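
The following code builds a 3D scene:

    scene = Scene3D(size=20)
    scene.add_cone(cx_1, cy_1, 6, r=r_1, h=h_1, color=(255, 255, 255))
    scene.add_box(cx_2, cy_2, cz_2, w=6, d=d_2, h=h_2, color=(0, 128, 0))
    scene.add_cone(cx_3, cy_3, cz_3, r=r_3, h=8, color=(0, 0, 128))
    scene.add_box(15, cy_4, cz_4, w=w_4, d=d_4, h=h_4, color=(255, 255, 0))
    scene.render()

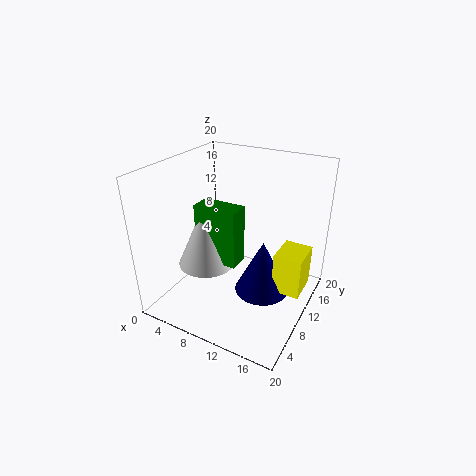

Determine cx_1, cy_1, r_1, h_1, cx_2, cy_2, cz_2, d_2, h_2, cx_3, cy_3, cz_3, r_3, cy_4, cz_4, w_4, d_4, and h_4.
cx_1 = 6
cy_1 = 8
r_1 = 4
h_1 = 9
cx_2 = 5
cy_2 = 7
cz_2 = 7
d_2 = 3
h_2 = 8
cx_3 = 13
cy_3 = 12
cz_3 = 1
r_3 = 4
cy_4 = 11
cz_4 = 2
w_4 = 4
d_4 = 5
h_4 = 6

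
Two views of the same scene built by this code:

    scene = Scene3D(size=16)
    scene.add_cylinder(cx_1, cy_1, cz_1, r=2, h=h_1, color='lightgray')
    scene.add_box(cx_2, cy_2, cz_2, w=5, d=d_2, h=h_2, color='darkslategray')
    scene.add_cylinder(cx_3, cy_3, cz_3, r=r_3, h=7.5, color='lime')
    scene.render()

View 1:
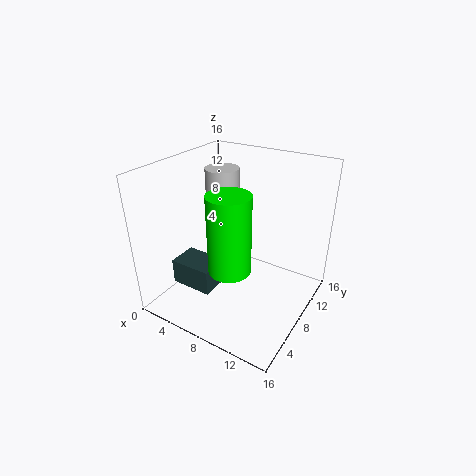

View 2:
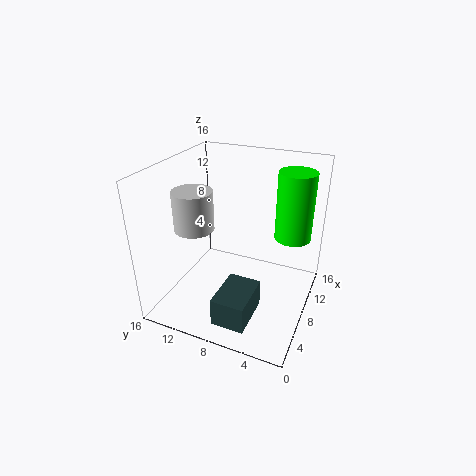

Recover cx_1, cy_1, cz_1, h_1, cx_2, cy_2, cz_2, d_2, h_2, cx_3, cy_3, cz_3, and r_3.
cx_1 = 4; cy_1 = 11; cz_1 = 10.5; h_1 = 4; cx_2 = 1; cy_2 = 4.5; cz_2 = 1.5; d_2 = 3.5; h_2 = 3; cx_3 = 10.5; cy_3 = 2.5; cz_3 = 8; r_3 = 2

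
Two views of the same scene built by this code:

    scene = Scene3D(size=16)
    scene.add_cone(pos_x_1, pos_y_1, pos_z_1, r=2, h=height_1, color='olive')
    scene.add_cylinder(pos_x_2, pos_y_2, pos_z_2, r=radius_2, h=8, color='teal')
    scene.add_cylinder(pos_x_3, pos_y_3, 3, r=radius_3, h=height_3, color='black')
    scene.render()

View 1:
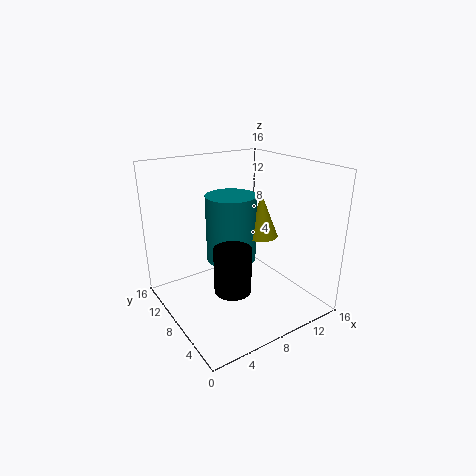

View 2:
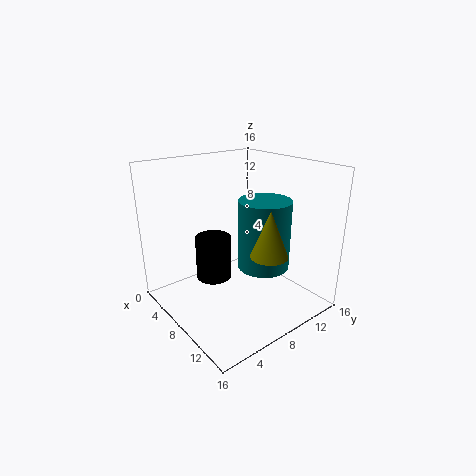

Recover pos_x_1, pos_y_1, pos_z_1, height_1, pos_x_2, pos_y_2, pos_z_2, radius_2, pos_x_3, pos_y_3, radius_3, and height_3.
pos_x_1 = 12; pos_y_1 = 9; pos_z_1 = 7; height_1 = 5; pos_x_2 = 9; pos_y_2 = 11; pos_z_2 = 4; radius_2 = 3; pos_x_3 = 6; pos_y_3 = 6; radius_3 = 2; height_3 = 5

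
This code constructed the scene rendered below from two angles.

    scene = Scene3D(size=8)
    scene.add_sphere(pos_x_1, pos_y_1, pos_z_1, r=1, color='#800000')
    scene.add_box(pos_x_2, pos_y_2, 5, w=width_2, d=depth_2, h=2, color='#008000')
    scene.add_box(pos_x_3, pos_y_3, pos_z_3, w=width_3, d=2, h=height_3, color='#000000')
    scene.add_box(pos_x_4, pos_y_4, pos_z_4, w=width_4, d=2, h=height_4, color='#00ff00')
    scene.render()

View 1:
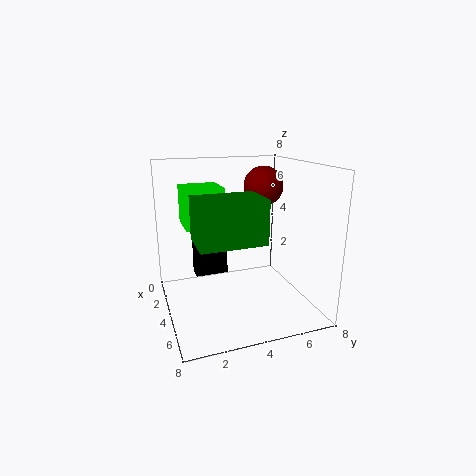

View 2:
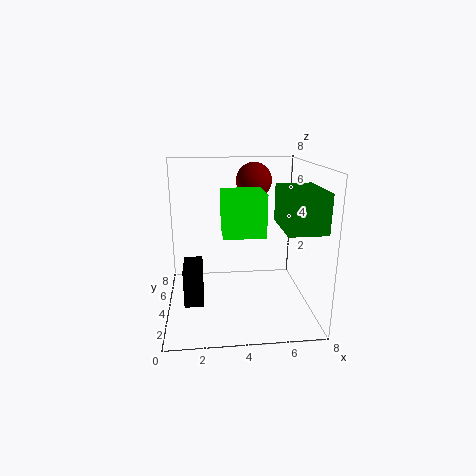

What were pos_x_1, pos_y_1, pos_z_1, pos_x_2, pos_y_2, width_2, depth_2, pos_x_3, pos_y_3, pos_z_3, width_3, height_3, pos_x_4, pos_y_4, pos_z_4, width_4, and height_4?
pos_x_1 = 5
pos_y_1 = 5
pos_z_1 = 7
pos_x_2 = 6
pos_y_2 = 1
width_2 = 2
depth_2 = 3
pos_x_3 = 1
pos_y_3 = 2
pos_z_3 = 1
width_3 = 1
height_3 = 2
pos_x_4 = 3
pos_y_4 = 1
pos_z_4 = 5
width_4 = 2
height_4 = 2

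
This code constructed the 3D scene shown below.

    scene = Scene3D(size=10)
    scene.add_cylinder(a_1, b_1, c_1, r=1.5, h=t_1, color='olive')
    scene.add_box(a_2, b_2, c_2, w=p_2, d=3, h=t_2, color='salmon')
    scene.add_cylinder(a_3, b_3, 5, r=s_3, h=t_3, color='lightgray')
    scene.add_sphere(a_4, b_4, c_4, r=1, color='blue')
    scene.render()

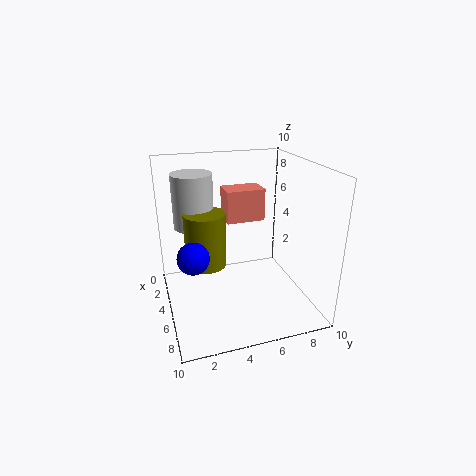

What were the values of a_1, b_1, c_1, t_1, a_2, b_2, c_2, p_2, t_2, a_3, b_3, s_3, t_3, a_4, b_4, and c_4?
a_1 = 3.5
b_1 = 3
c_1 = 2.5
t_1 = 4
a_2 = 0.5
b_2 = 5
c_2 = 5
p_2 = 2
t_2 = 2.5
a_3 = 2
b_3 = 2.5
s_3 = 1.5
t_3 = 4
a_4 = 7
b_4 = 1.5
c_4 = 5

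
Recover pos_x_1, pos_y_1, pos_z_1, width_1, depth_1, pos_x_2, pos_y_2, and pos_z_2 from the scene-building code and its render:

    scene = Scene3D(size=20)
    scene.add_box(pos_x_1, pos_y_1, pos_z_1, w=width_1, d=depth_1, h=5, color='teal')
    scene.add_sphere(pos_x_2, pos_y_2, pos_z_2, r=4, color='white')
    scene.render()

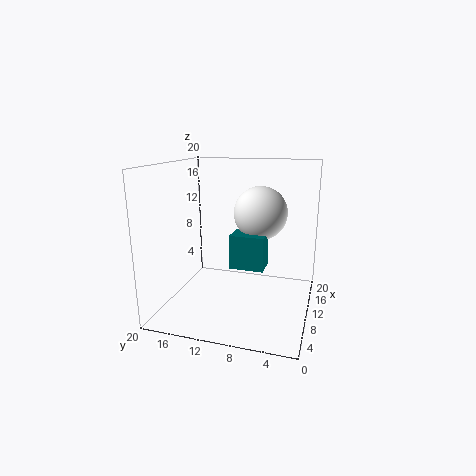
pos_x_1 = 10.5; pos_y_1 = 6.5; pos_z_1 = 5; width_1 = 3.5; depth_1 = 5; pos_x_2 = 15; pos_y_2 = 8; pos_z_2 = 12.5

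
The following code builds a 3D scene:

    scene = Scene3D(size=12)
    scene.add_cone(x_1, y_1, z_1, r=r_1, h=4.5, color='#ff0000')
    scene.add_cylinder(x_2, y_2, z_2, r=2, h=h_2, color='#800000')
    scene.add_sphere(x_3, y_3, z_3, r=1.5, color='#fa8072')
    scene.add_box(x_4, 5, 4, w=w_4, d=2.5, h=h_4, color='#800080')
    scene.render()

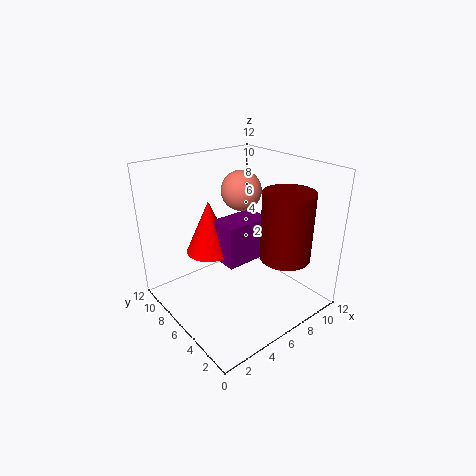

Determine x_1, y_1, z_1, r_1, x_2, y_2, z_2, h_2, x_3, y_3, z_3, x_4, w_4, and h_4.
x_1 = 4.5
y_1 = 8
z_1 = 4.5
r_1 = 2
x_2 = 8
y_2 = 2.5
z_2 = 5
h_2 = 5.5
x_3 = 5.5
y_3 = 5
z_3 = 10.5
x_4 = 4.5
w_4 = 4
h_4 = 3.5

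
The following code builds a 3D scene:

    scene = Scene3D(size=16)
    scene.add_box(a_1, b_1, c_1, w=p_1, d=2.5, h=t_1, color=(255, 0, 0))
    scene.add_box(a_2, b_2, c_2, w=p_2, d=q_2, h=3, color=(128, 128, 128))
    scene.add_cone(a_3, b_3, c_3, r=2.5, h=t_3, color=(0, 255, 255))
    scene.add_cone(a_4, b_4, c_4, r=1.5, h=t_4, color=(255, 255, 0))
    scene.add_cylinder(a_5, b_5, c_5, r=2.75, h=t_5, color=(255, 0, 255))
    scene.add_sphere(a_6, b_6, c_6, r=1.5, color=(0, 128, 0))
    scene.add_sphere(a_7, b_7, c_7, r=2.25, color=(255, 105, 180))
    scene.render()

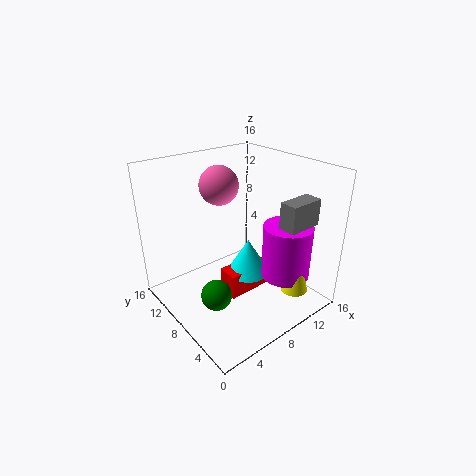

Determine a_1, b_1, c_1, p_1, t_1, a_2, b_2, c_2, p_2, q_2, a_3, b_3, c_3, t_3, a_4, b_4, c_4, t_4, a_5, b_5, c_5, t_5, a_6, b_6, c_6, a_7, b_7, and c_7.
a_1 = 6.75
b_1 = 7.25
c_1 = 0.5
p_1 = 5.5
t_1 = 3
a_2 = 11
b_2 = 2.75
c_2 = 9.5
p_2 = 4
q_2 = 2
a_3 = 9.75
b_3 = 8.25
c_3 = 2.75
t_3 = 4.25
a_4 = 12
b_4 = 2.75
c_4 = 2.25
t_4 = 6.75
a_5 = 12.25
b_5 = 4.5
c_5 = 3.25
t_5 = 6.25
a_6 = 2.5
b_6 = 4.5
c_6 = 5
a_7 = 8.25
b_7 = 11.75
c_7 = 13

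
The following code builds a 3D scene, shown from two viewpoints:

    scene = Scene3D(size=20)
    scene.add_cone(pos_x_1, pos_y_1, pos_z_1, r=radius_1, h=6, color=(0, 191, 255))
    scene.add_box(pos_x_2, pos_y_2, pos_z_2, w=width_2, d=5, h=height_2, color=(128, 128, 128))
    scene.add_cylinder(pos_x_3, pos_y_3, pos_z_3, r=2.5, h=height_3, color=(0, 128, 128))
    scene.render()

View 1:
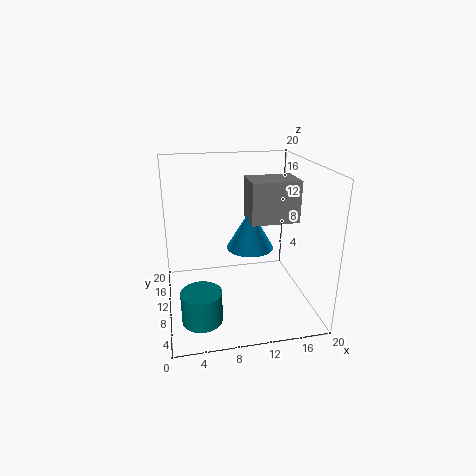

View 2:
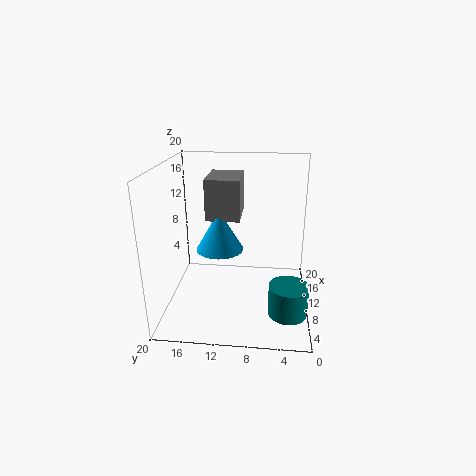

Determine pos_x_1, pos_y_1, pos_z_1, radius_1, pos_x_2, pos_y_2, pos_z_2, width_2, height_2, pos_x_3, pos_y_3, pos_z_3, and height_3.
pos_x_1 = 12.5; pos_y_1 = 13; pos_z_1 = 7; radius_1 = 3.5; pos_x_2 = 12; pos_y_2 = 10; pos_z_2 = 11.5; width_2 = 7; height_2 = 6; pos_x_3 = 4; pos_y_3 = 3; pos_z_3 = 2.5; height_3 = 4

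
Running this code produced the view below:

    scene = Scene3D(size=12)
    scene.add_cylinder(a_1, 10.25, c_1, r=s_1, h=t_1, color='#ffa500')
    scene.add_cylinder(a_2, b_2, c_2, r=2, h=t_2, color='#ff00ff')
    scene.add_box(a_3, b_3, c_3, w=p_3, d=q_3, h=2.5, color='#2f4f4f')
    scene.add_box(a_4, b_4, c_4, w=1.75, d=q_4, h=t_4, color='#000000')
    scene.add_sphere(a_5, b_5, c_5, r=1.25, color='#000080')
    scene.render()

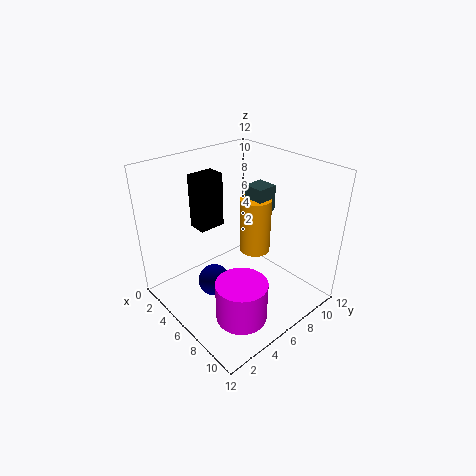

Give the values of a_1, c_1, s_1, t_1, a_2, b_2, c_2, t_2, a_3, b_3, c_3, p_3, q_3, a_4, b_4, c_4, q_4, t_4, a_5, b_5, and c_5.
a_1 = 3.75
c_1 = 2
s_1 = 1.5
t_1 = 5.5
a_2 = 9.25
b_2 = 3.5
c_2 = 1.25
t_2 = 3.25
a_3 = 2.75
b_3 = 9.75
c_3 = 6.25
p_3 = 2
q_3 = 2
a_4 = 0.5
b_4 = 5
c_4 = 5.25
q_4 = 2.5
t_4 = 5
a_5 = 6.5
b_5 = 3
c_5 = 3.5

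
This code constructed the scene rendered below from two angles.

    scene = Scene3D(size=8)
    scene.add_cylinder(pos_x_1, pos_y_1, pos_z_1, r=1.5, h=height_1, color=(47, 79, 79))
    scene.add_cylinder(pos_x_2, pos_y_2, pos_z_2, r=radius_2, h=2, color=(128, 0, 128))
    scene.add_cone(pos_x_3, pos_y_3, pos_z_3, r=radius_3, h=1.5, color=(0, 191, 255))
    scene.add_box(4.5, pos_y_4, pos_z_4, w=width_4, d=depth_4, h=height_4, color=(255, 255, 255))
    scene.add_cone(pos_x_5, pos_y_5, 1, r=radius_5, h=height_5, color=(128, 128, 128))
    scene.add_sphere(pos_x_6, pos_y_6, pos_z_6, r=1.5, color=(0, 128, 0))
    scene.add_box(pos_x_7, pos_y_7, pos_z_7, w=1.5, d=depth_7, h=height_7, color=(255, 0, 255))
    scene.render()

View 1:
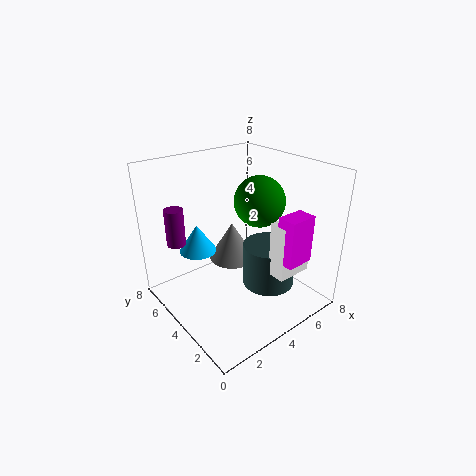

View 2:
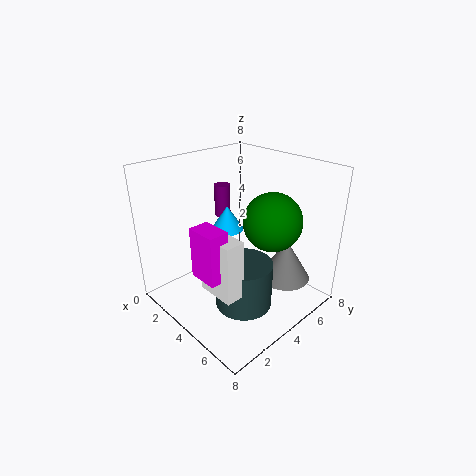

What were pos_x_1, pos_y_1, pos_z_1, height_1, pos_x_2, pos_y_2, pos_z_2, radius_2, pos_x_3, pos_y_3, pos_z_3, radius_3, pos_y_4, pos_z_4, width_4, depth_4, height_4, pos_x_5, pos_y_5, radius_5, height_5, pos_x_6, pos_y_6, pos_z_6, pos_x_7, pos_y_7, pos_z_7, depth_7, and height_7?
pos_x_1 = 5.5
pos_y_1 = 3
pos_z_1 = 1
height_1 = 2.5
pos_x_2 = 1
pos_y_2 = 5.5
pos_z_2 = 4
radius_2 = 0.5
pos_x_3 = 2
pos_y_3 = 5
pos_z_3 = 3.5
radius_3 = 1
pos_y_4 = 1
pos_z_4 = 2.5
width_4 = 2
depth_4 = 1
height_4 = 3
pos_x_5 = 5.5
pos_y_5 = 6.5
radius_5 = 1.5
height_5 = 2.5
pos_x_6 = 6
pos_y_6 = 4.5
pos_z_6 = 5.5
pos_x_7 = 4.5
pos_y_7 = 0.5
pos_z_7 = 3.5
depth_7 = 1
height_7 = 2.5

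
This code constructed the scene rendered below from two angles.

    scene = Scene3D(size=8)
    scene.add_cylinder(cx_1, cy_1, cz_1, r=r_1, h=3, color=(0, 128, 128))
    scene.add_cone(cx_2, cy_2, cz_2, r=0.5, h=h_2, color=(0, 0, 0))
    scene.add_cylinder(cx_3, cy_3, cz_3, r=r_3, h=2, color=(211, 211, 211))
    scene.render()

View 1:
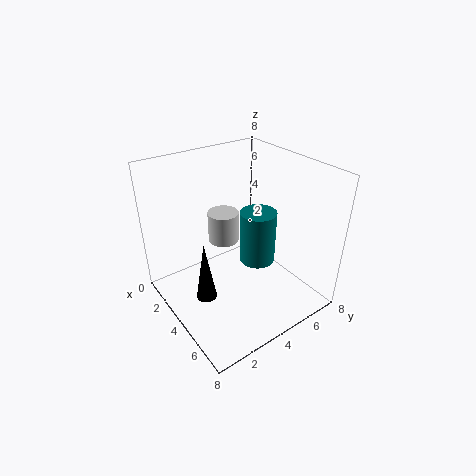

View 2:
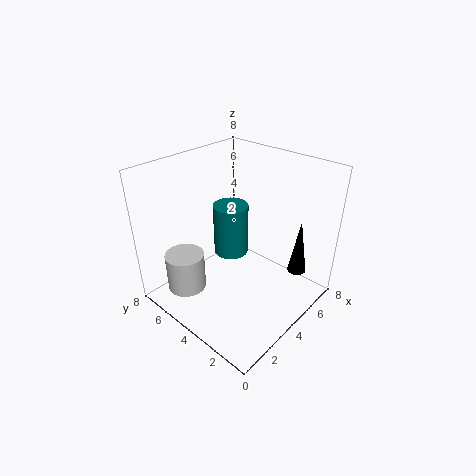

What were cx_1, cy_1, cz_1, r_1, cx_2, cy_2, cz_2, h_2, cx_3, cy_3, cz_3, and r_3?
cx_1 = 4.5, cy_1 = 5, cz_1 = 2.5, r_1 = 1, cx_2 = 5.5, cy_2 = 1, cz_2 = 2.5, h_2 = 3, cx_3 = 1, cy_3 = 5, cz_3 = 2, r_3 = 1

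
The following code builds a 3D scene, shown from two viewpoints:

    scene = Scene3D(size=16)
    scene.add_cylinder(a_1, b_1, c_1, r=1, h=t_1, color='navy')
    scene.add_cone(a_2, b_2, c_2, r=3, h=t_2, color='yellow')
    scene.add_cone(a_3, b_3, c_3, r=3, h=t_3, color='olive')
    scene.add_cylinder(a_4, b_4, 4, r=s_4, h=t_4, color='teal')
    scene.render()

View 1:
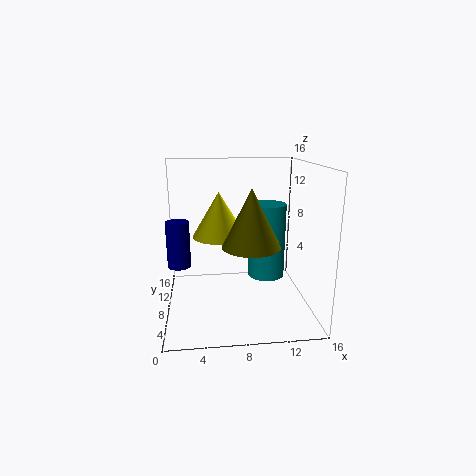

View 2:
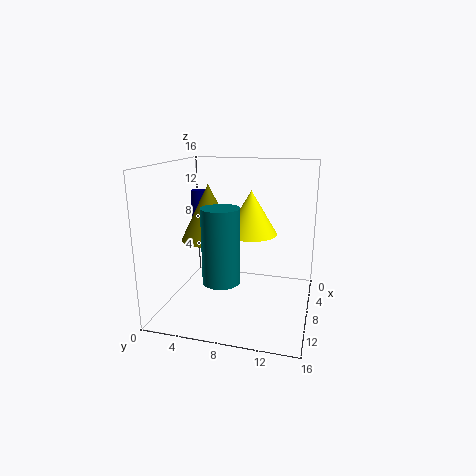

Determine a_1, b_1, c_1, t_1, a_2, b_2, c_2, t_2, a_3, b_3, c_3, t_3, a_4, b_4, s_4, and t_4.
a_1 = 2
b_1 = 1
c_1 = 8
t_1 = 4
a_2 = 6
b_2 = 9
c_2 = 8
t_2 = 5
a_3 = 9
b_3 = 5
c_3 = 8
t_3 = 6
a_4 = 11
b_4 = 7
s_4 = 2
t_4 = 8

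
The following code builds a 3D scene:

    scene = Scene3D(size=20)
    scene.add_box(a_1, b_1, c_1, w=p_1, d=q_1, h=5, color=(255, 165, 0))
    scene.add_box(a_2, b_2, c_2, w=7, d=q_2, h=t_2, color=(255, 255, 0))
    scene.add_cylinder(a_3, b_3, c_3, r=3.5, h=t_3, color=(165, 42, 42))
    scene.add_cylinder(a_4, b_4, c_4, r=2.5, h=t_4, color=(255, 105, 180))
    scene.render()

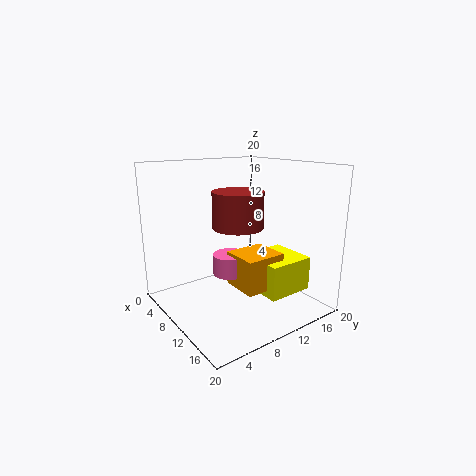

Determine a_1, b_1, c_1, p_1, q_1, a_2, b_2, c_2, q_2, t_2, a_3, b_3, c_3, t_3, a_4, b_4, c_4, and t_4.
a_1 = 8; b_1 = 9.5; c_1 = 2.5; p_1 = 5.5; q_1 = 6; a_2 = 8; b_2 = 12.5; c_2 = 1.5; q_2 = 7; t_2 = 5; a_3 = 10; b_3 = 10; c_3 = 11.5; t_3 = 5; a_4 = 8; b_4 = 10; c_4 = 4; t_4 = 3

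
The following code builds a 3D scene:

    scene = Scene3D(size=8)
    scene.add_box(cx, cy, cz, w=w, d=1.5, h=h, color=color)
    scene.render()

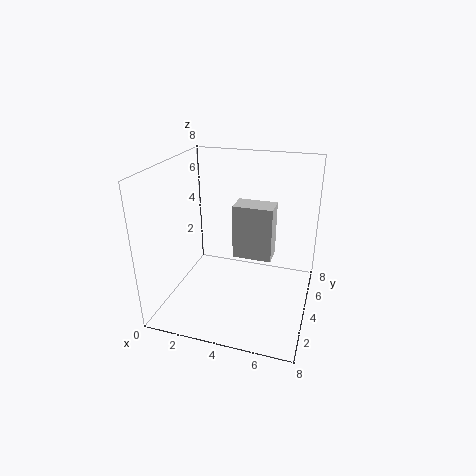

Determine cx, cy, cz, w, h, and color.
cx = 3
cy = 6
cz = 1.5
w = 2.5
h = 3.5
color = 'lightgray'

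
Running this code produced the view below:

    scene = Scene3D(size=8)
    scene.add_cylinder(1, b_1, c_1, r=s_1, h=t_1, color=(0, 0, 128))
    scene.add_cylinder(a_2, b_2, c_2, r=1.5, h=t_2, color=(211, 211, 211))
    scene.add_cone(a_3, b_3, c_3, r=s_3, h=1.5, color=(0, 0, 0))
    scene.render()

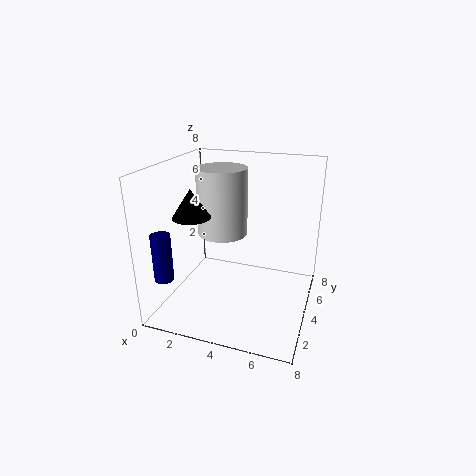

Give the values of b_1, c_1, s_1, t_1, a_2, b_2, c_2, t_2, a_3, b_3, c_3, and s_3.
b_1 = 1; c_1 = 2.5; s_1 = 0.5; t_1 = 2.5; a_2 = 2.5; b_2 = 5.5; c_2 = 3.5; t_2 = 4; a_3 = 2; b_3 = 2.5; c_3 = 5.5; s_3 = 1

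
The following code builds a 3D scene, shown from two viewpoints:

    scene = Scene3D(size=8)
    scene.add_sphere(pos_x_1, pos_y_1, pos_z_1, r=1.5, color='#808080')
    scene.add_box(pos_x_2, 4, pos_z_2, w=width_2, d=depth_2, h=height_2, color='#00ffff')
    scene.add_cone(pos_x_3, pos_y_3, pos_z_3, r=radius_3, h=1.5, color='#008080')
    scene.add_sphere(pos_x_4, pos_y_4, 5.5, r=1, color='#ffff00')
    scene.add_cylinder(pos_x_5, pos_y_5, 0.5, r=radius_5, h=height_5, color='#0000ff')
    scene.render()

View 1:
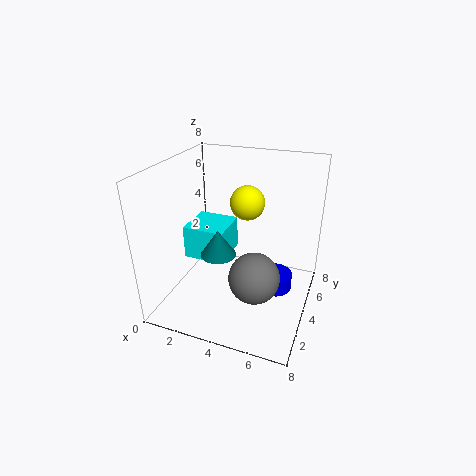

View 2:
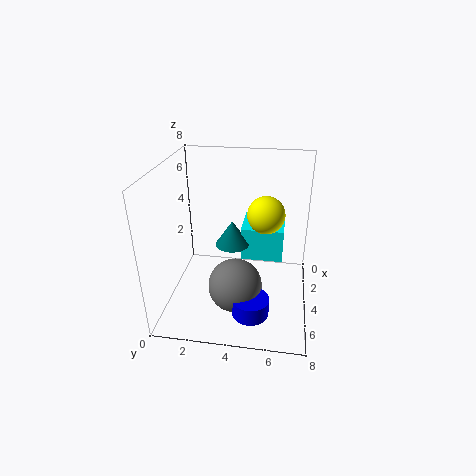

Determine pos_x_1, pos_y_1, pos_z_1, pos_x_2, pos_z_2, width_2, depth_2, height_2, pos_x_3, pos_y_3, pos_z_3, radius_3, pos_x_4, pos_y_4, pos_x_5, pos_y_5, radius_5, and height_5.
pos_x_1 = 5; pos_y_1 = 4; pos_z_1 = 1.5; pos_x_2 = 0.5; pos_z_2 = 2; width_2 = 2.5; depth_2 = 2.5; height_2 = 2; pos_x_3 = 3; pos_y_3 = 3.5; pos_z_3 = 3; radius_3 = 1; pos_x_4 = 4; pos_y_4 = 5.5; pos_x_5 = 6; pos_y_5 = 5; radius_5 = 1; height_5 = 1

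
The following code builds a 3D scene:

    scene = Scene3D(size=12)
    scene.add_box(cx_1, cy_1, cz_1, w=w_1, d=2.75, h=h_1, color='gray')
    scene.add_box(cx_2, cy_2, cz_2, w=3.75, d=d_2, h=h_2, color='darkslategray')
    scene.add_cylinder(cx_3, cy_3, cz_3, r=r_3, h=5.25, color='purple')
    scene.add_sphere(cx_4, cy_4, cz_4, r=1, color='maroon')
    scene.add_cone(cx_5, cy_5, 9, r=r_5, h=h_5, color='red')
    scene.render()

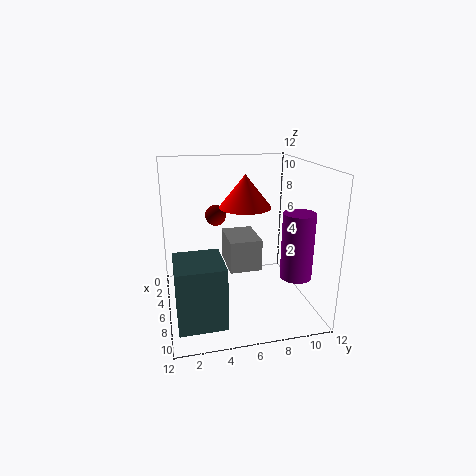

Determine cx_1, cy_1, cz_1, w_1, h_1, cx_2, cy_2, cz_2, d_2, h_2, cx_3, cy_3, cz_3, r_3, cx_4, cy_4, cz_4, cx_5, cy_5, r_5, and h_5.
cx_1 = 2.75, cy_1 = 5.25, cz_1 = 3, w_1 = 3.75, h_1 = 2.75, cx_2 = 7.75, cy_2 = 0.5, cz_2 = 1.25, d_2 = 3.5, h_2 = 4.75, cx_3 = 9, cy_3 = 10, cz_3 = 3.5, r_3 = 1.25, cx_4 = 1, cy_4 = 5, cz_4 = 6.5, cx_5 = 7.25, cy_5 = 6.25, r_5 = 2, h_5 = 2.5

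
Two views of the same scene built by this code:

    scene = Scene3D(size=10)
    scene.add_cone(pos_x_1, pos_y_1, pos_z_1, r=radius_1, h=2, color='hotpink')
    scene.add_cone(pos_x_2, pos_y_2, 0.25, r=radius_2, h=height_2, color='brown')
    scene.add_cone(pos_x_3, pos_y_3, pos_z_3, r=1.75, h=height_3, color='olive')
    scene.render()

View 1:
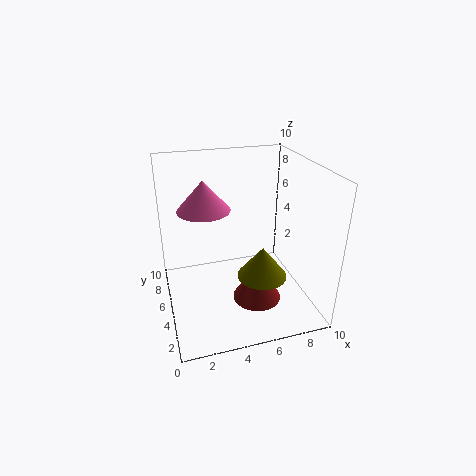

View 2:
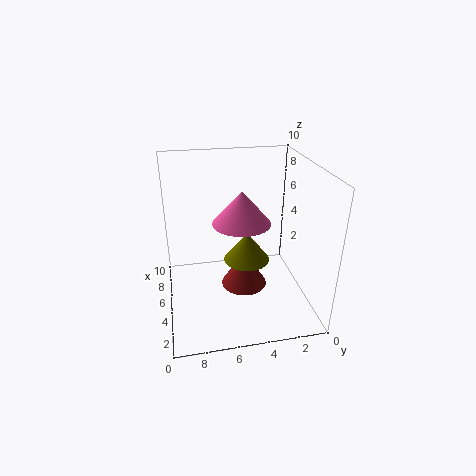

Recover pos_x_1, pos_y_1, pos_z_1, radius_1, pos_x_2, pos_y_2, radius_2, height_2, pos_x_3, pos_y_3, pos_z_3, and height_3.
pos_x_1 = 2.75
pos_y_1 = 5.25
pos_z_1 = 7.25
radius_1 = 1.75
pos_x_2 = 6.25
pos_y_2 = 4.25
radius_2 = 1.75
height_2 = 2.75
pos_x_3 = 6.5
pos_y_3 = 4
pos_z_3 = 2.25
height_3 = 2.25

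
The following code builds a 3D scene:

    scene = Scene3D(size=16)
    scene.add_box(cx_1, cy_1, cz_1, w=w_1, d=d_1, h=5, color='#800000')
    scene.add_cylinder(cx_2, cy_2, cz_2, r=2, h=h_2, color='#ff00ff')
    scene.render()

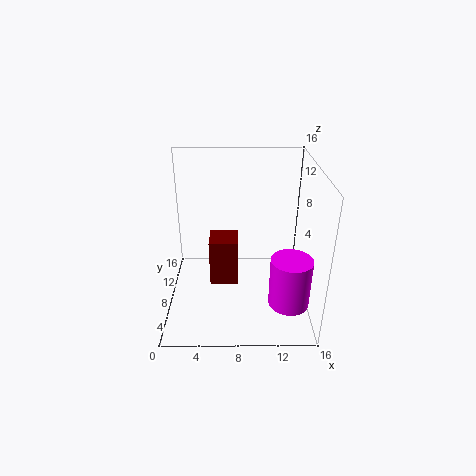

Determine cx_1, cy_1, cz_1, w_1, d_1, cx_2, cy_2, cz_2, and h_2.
cx_1 = 5; cy_1 = 5; cz_1 = 4; w_1 = 3; d_1 = 3; cx_2 = 13; cy_2 = 2; cz_2 = 4; h_2 = 5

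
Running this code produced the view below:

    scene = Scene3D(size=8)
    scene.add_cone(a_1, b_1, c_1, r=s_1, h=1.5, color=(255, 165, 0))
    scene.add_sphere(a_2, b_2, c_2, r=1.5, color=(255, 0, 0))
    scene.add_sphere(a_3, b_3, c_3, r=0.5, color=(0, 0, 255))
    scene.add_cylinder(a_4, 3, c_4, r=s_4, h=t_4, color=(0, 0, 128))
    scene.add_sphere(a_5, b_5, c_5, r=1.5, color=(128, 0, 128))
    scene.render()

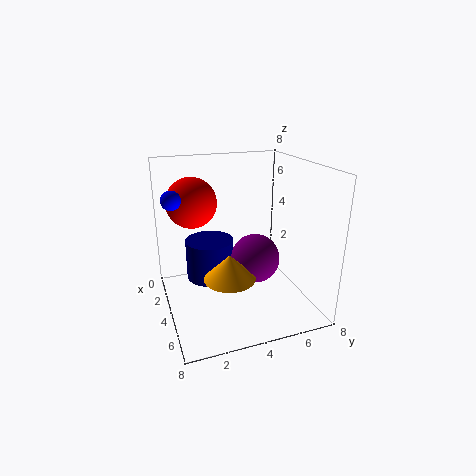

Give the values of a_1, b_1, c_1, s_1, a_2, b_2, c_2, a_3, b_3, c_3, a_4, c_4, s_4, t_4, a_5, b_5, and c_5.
a_1 = 4; b_1 = 3.5; c_1 = 1.5; s_1 = 1.5; a_2 = 1.5; b_2 = 2; c_2 = 5.5; a_3 = 4; b_3 = 0.5; c_3 = 6.5; a_4 = 1.5; c_4 = 0.5; s_4 = 1.5; t_4 = 2.5; a_5 = 3; b_5 = 5.5; c_5 = 2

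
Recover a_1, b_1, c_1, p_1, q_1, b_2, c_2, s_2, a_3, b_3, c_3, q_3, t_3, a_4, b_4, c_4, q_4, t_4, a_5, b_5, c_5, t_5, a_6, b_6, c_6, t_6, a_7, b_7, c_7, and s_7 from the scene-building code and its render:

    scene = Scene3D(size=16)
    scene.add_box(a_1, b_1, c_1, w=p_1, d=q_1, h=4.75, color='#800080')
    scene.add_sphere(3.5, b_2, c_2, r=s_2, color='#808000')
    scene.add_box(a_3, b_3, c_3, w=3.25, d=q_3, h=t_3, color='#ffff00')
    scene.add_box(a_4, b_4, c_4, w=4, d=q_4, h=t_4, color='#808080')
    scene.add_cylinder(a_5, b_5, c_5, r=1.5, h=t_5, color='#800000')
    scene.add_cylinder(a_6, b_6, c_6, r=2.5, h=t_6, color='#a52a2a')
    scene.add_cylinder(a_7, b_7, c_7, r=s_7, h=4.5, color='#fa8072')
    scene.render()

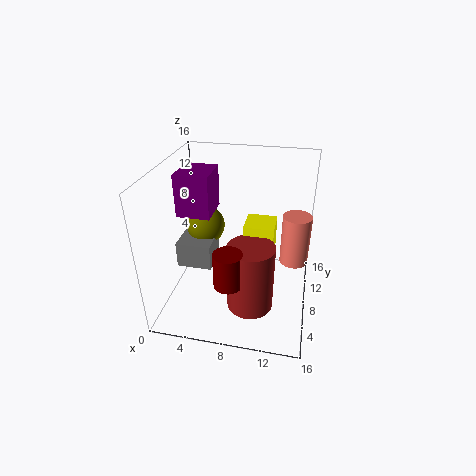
a_1 = 1.25, b_1 = 7.25, c_1 = 10.25, p_1 = 3.75, q_1 = 4.25, b_2 = 10.5, c_2 = 7.75, s_2 = 2.25, a_3 = 8.75, b_3 = 7, c_3 = 4.5, q_3 = 3.25, t_3 = 5.5, a_4 = 1, b_4 = 6.75, c_4 = 4, q_4 = 3.75, t_4 = 3, a_5 = 8, b_5 = 3.25, c_5 = 5.25, t_5 = 3.75, a_6 = 10, b_6 = 5, c_6 = 1.5, t_6 = 7.5, a_7 = 14.25, b_7 = 3, c_7 = 9.5, s_7 = 1.25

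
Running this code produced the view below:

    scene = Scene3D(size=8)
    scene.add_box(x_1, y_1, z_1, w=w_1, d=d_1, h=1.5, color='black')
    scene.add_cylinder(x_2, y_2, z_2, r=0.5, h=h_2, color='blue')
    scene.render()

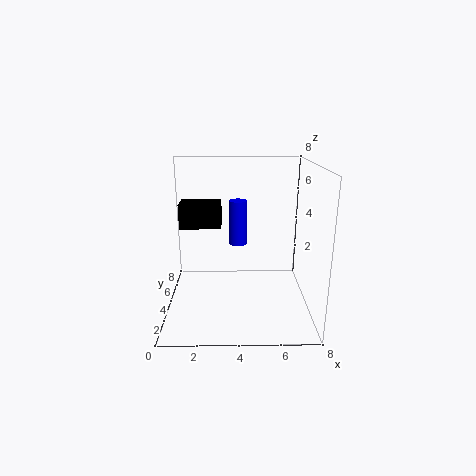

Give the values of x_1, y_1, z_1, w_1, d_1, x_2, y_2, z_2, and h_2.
x_1 = 0.5, y_1 = 5.5, z_1 = 4, w_1 = 2.5, d_1 = 1.5, x_2 = 4, y_2 = 4.5, z_2 = 3.5, h_2 = 2.5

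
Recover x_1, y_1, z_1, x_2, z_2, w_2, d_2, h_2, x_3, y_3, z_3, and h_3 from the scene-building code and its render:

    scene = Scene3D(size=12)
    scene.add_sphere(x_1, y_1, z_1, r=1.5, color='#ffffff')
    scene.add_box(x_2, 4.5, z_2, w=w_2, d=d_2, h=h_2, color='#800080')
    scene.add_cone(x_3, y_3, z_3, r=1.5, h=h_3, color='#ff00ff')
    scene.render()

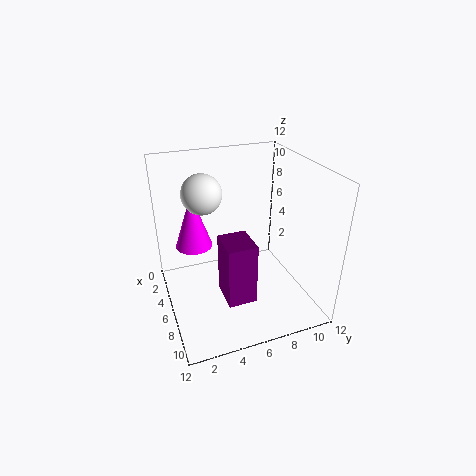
x_1 = 6.5, y_1 = 3, z_1 = 10.5, x_2 = 5, z_2 = 0.5, w_2 = 3, d_2 = 2.5, h_2 = 5.5, x_3 = 5, y_3 = 2.5, z_3 = 5.5, h_3 = 4.5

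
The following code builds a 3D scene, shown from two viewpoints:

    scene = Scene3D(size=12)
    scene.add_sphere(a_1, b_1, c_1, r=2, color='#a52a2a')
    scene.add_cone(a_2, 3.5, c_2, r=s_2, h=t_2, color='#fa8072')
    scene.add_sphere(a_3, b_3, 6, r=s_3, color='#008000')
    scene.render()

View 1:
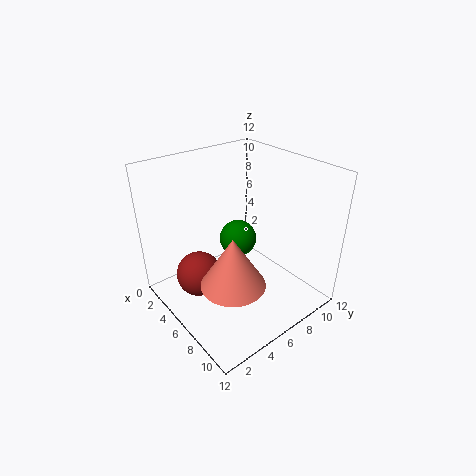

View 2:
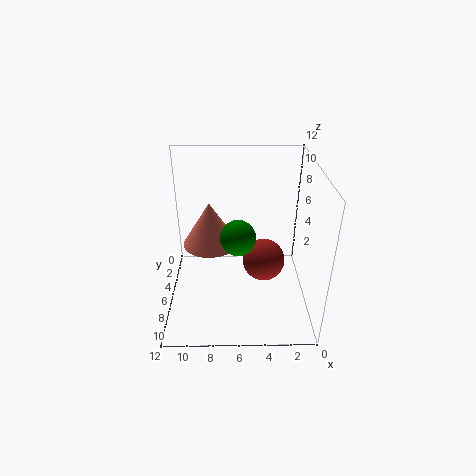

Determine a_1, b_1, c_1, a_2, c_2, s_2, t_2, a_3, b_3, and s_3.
a_1 = 3.5; b_1 = 3.5; c_1 = 2; a_2 = 8.5; c_2 = 4; s_2 = 2.5; t_2 = 4; a_3 = 6; b_3 = 6; s_3 = 1.5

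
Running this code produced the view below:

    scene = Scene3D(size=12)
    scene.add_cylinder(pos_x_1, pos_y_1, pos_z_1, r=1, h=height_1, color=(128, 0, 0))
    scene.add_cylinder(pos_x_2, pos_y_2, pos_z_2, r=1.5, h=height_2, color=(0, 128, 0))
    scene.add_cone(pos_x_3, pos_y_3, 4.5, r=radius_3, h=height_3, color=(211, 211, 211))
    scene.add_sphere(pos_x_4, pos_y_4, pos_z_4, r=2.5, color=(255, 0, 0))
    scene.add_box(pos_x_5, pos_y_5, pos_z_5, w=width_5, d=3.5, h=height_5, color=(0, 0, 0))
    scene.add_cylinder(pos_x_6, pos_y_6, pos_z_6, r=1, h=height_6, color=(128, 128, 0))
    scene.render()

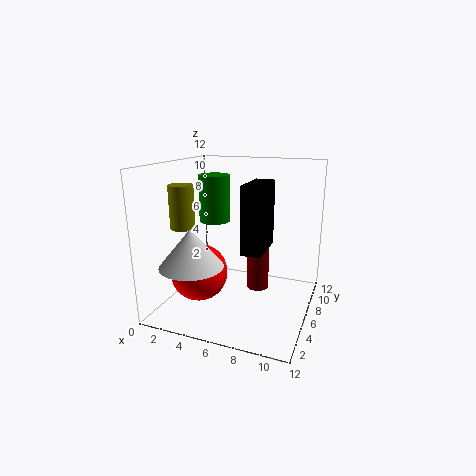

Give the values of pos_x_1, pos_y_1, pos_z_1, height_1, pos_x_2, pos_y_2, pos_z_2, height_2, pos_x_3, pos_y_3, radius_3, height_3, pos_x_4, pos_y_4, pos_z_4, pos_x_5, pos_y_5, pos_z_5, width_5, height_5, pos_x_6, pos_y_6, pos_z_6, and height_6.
pos_x_1 = 7, pos_y_1 = 8.5, pos_z_1 = 0.5, height_1 = 4, pos_x_2 = 2, pos_y_2 = 10, pos_z_2 = 6, height_2 = 4.5, pos_x_3 = 3.5, pos_y_3 = 2.5, radius_3 = 2.5, height_3 = 3, pos_x_4 = 2.5, pos_y_4 = 5.5, pos_z_4 = 2.5, pos_x_5 = 7.5, pos_y_5 = 2.5, pos_z_5 = 6, width_5 = 1.5, height_5 = 5, pos_x_6 = 2, pos_y_6 = 4, pos_z_6 = 7, height_6 = 3.5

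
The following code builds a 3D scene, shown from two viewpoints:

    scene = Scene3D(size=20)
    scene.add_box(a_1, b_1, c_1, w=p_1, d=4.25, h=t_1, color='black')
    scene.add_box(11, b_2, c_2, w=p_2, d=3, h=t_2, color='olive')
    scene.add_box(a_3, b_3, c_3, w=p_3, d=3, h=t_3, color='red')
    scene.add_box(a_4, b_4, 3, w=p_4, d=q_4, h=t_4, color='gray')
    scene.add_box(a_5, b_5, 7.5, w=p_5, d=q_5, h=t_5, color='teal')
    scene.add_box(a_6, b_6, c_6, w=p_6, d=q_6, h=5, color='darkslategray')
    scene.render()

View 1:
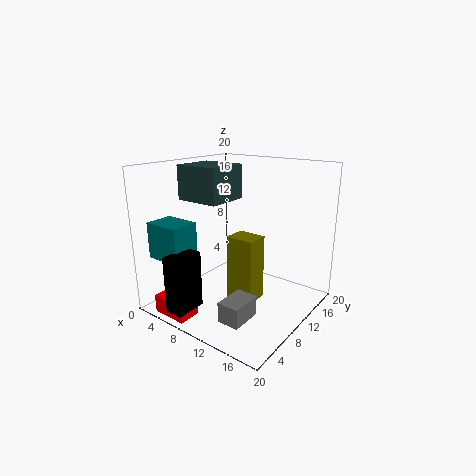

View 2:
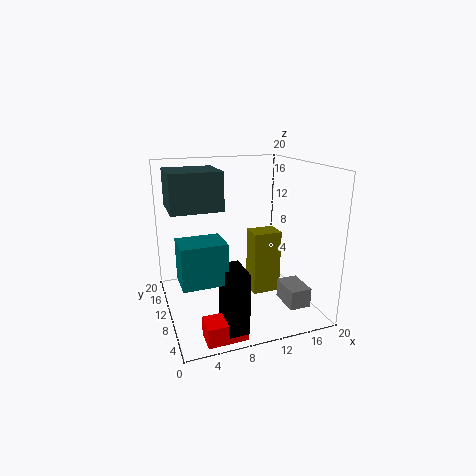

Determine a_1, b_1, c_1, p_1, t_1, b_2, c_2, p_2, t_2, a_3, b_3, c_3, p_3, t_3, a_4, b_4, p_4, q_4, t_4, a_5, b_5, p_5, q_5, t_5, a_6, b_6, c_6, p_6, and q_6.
a_1 = 5.5; b_1 = 0.25; c_1 = 1.5; p_1 = 2.5; t_1 = 7.75; b_2 = 6.25; c_2 = 3; p_2 = 3.75; t_2 = 8.5; a_3 = 3; b_3 = 0.5; c_3 = 0.5; p_3 = 5; t_3 = 2.5; a_4 = 13.75; b_4 = 1; p_4 = 2.75; q_4 = 4; t_4 = 2.5; a_5 = 0.75; b_5 = 2; p_5 = 5.25; q_5 = 4; t_5 = 5; a_6 = 0.75; b_6 = 8; c_6 = 14.5; p_6 = 6.75; q_6 = 6.25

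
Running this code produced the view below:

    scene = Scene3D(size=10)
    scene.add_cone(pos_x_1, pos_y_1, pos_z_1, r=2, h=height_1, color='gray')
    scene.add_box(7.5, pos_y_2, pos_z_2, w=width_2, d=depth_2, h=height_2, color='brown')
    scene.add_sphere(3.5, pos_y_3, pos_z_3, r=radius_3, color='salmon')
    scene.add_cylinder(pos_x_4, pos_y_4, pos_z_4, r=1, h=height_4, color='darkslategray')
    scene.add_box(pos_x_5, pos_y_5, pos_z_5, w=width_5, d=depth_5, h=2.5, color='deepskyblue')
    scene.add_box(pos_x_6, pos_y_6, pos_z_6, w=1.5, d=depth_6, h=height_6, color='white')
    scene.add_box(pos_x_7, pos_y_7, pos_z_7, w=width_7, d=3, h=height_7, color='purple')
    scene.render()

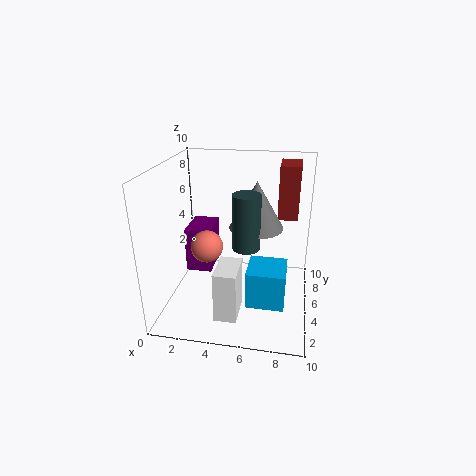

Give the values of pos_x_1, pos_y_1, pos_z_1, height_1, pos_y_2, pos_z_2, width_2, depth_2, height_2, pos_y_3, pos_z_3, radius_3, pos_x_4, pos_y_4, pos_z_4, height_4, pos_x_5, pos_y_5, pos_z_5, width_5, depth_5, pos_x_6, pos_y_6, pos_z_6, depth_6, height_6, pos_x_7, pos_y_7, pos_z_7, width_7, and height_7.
pos_x_1 = 6, pos_y_1 = 7, pos_z_1 = 5, height_1 = 3.5, pos_y_2 = 7.5, pos_z_2 = 5.5, width_2 = 1.5, depth_2 = 2.5, height_2 = 4, pos_y_3 = 2.5, pos_z_3 = 5.5, radius_3 = 1, pos_x_4 = 5.5, pos_y_4 = 5.5, pos_z_4 = 4, height_4 = 4, pos_x_5 = 6, pos_y_5 = 2, pos_z_5 = 1.5, width_5 = 2.5, depth_5 = 2.5, pos_x_6 = 4, pos_y_6 = 1.5, pos_z_6 = 0.5, depth_6 = 2.5, height_6 = 3.5, pos_x_7 = 0.5, pos_y_7 = 6.5, pos_z_7 = 1, width_7 = 2, height_7 = 3.5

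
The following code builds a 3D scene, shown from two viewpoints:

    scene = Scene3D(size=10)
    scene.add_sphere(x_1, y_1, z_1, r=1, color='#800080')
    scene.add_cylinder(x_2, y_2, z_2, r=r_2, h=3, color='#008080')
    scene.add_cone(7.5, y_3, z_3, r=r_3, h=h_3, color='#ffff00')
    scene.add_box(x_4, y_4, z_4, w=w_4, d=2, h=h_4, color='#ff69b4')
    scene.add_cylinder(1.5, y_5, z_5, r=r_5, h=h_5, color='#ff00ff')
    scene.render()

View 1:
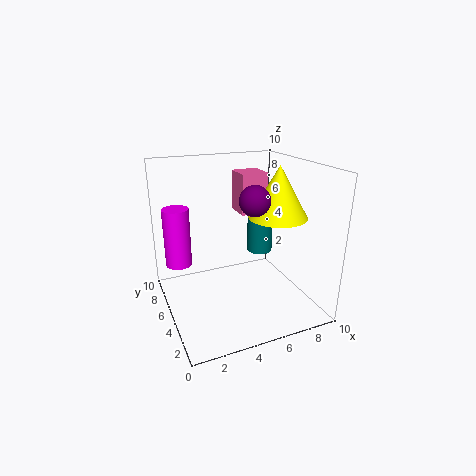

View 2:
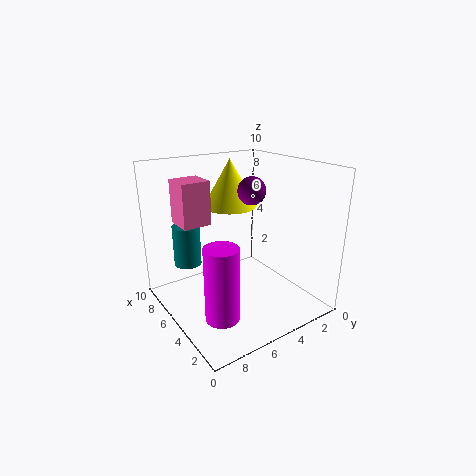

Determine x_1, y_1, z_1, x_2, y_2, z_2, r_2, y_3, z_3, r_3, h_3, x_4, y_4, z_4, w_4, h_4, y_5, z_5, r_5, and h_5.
x_1 = 5.5
y_1 = 3.5
z_1 = 8
x_2 = 8
y_2 = 7.5
z_2 = 2.5
r_2 = 1
y_3 = 4
z_3 = 6.5
r_3 = 2
h_3 = 3.5
x_4 = 6
y_4 = 6.5
z_4 = 6
w_4 = 2
h_4 = 3
y_5 = 8.5
z_5 = 2
r_5 = 1
h_5 = 4.5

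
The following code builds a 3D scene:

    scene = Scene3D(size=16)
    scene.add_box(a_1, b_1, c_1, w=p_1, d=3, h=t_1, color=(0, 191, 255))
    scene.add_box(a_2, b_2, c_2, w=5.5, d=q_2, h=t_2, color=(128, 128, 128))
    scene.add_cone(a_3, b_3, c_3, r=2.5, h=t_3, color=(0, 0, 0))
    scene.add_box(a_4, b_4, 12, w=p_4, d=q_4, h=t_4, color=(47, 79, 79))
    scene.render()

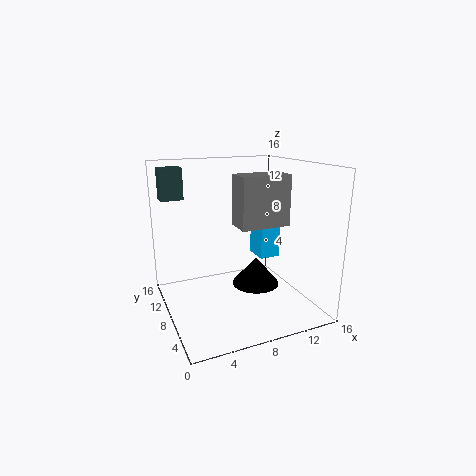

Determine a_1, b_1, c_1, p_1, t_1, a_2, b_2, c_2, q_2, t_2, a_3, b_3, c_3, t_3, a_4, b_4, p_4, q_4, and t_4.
a_1 = 11.5; b_1 = 9; c_1 = 4.5; p_1 = 2.5; t_1 = 6; a_2 = 7.5; b_2 = 5.5; c_2 = 9.5; q_2 = 3; t_2 = 5.5; a_3 = 9; b_3 = 5.5; c_3 = 3.5; t_3 = 3; a_4 = 0.5; b_4 = 11.5; p_4 = 2.5; q_4 = 2; t_4 = 3.5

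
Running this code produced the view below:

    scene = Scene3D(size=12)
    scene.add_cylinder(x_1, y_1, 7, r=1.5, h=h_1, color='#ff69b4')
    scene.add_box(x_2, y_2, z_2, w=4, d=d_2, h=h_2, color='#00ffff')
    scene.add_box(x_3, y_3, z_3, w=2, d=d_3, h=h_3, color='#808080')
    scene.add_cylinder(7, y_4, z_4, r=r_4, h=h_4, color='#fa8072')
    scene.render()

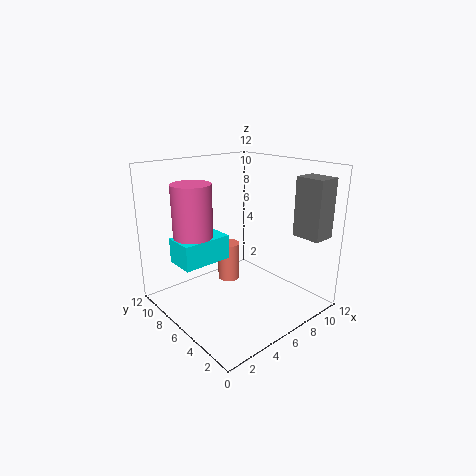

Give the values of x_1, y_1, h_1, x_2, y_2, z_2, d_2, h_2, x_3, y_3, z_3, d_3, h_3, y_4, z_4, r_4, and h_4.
x_1 = 2
y_1 = 6.5
h_1 = 4
x_2 = 1
y_2 = 6
z_2 = 4.5
d_2 = 2.5
h_2 = 2
x_3 = 10
y_3 = 1
z_3 = 6
d_3 = 2.5
h_3 = 5
y_4 = 8.5
z_4 = 1
r_4 = 1
h_4 = 3.5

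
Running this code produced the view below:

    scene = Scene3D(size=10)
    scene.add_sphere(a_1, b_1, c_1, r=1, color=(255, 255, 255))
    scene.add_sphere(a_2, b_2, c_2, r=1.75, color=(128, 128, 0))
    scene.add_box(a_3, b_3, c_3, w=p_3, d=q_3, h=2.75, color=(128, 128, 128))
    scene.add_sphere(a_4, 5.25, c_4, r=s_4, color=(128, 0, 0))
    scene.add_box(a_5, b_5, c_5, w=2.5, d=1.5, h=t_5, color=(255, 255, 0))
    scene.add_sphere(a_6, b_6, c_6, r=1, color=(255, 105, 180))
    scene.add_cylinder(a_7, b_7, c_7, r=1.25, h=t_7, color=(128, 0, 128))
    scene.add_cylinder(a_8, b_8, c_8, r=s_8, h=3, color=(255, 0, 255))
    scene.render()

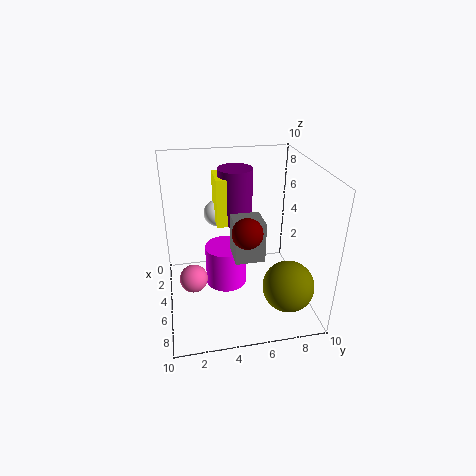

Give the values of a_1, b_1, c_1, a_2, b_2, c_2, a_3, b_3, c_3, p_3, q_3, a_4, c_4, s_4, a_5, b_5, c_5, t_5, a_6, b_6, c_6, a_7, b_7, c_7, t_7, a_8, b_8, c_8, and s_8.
a_1 = 1.75; b_1 = 4; c_1 = 5.5; a_2 = 7.5; b_2 = 8; c_2 = 2.25; a_3 = 4.75; b_3 = 4.5; c_3 = 4; p_3 = 2; q_3 = 2; a_4 = 6.75; c_4 = 6.25; s_4 = 1; a_5 = 1.25; b_5 = 3.75; c_5 = 5.25; t_5 = 3.5; a_6 = 5; b_6 = 1.75; c_6 = 2; a_7 = 2.75; b_7 = 5.25; c_7 = 5.25; t_7 = 4; a_8 = 4.25; b_8 = 4.25; c_8 = 1; s_8 = 1.5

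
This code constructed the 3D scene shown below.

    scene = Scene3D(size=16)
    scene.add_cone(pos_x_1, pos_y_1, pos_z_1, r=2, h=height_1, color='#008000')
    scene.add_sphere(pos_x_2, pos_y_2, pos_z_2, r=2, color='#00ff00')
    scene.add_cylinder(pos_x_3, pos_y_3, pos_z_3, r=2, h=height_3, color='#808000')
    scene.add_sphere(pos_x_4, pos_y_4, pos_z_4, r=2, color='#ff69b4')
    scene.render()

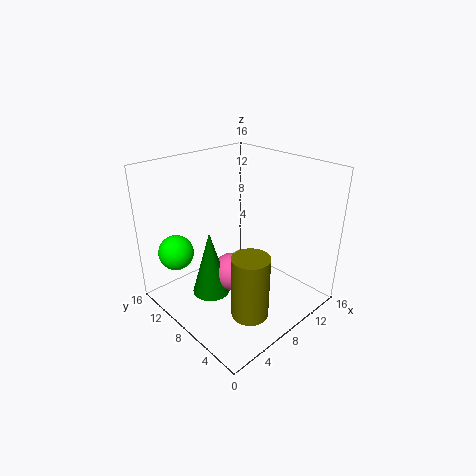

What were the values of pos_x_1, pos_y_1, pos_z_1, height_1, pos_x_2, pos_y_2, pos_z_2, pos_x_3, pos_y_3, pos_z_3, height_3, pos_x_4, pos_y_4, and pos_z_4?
pos_x_1 = 4
pos_y_1 = 8
pos_z_1 = 3
height_1 = 7
pos_x_2 = 3
pos_y_2 = 13
pos_z_2 = 6
pos_x_3 = 6
pos_y_3 = 4
pos_z_3 = 1
height_3 = 7
pos_x_4 = 6
pos_y_4 = 7
pos_z_4 = 5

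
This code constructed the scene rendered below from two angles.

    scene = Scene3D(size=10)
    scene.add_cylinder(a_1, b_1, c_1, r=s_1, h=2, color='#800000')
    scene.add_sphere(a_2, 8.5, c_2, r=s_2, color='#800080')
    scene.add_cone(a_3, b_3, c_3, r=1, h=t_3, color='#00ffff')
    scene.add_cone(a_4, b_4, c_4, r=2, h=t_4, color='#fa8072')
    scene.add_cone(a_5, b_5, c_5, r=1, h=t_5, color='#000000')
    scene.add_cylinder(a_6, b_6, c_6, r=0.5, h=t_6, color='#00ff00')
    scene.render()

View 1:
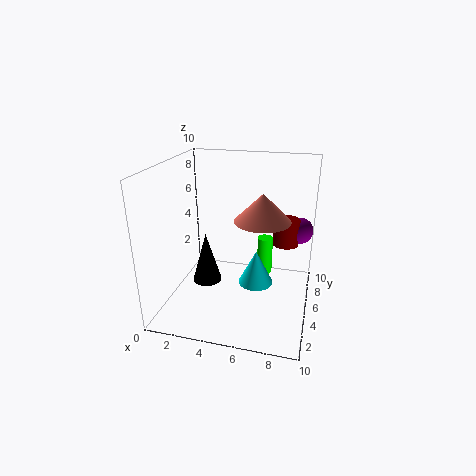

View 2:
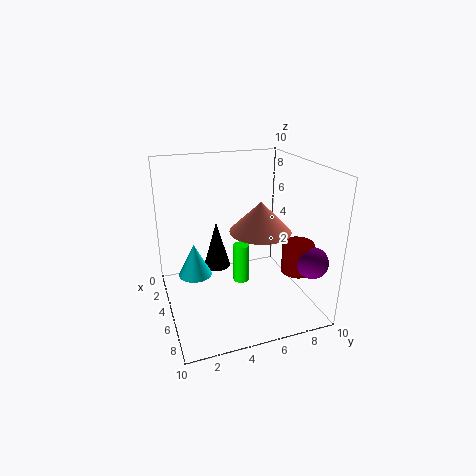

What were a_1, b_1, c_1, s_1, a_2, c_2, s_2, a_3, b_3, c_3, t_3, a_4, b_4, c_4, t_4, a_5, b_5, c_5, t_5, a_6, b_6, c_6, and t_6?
a_1 = 8
b_1 = 8
c_1 = 3.5
s_1 = 1
a_2 = 9
c_2 = 4.5
s_2 = 1
a_3 = 7
b_3 = 1.5
c_3 = 4
t_3 = 2
a_4 = 6.5
b_4 = 6
c_4 = 6
t_4 = 2
a_5 = 3
b_5 = 4
c_5 = 2
t_5 = 3.5
a_6 = 7
b_6 = 4.5
c_6 = 3
t_6 = 2.5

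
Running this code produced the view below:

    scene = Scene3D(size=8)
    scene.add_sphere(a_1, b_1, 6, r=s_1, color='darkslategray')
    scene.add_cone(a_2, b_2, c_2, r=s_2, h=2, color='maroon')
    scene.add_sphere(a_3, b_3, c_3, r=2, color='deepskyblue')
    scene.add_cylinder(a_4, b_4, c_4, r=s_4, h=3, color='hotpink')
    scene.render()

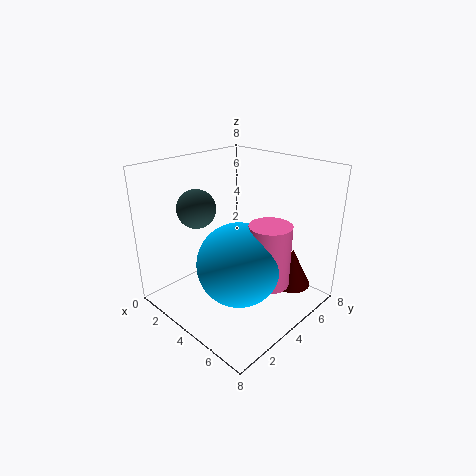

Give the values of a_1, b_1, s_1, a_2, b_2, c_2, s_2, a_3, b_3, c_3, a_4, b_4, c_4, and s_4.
a_1 = 3; b_1 = 2; s_1 = 1; a_2 = 7; b_2 = 5; c_2 = 2; s_2 = 1; a_3 = 6; b_3 = 2; c_3 = 4; a_4 = 7; b_4 = 3; c_4 = 3; s_4 = 1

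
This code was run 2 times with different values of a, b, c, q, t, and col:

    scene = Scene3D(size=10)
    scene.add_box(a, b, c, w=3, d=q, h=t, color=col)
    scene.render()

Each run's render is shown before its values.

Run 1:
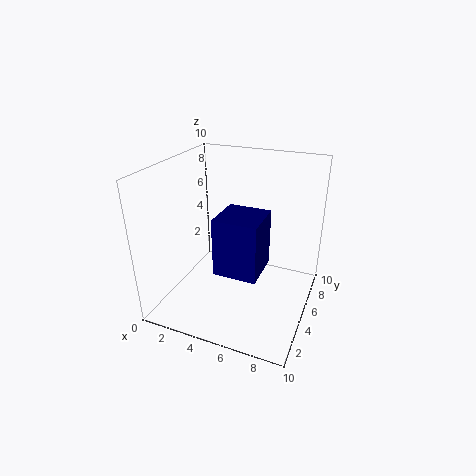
a = 4; b = 3; c = 3; q = 3; t = 4; col = 'navy'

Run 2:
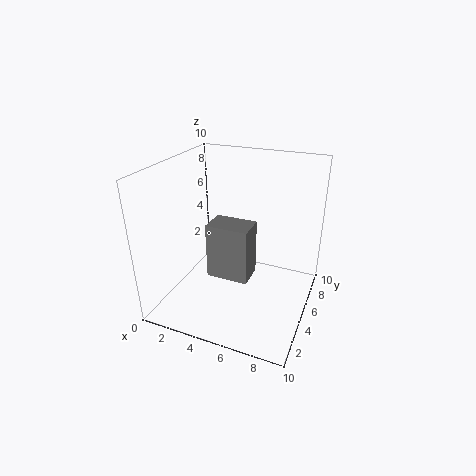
a = 3; b = 4; c = 2; q = 2; t = 4; col = 'gray'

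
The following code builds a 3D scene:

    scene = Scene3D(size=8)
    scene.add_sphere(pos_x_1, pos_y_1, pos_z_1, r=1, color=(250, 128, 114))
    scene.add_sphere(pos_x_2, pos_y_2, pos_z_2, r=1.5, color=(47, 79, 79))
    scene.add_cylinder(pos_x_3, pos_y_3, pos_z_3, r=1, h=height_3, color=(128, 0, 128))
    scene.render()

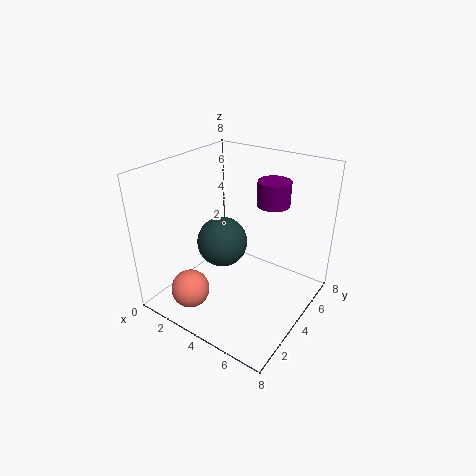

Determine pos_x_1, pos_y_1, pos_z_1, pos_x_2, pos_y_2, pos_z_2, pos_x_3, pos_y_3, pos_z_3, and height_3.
pos_x_1 = 3; pos_y_1 = 1; pos_z_1 = 2; pos_x_2 = 2.5; pos_y_2 = 4.5; pos_z_2 = 3; pos_x_3 = 4.5; pos_y_3 = 7; pos_z_3 = 5; height_3 = 1.5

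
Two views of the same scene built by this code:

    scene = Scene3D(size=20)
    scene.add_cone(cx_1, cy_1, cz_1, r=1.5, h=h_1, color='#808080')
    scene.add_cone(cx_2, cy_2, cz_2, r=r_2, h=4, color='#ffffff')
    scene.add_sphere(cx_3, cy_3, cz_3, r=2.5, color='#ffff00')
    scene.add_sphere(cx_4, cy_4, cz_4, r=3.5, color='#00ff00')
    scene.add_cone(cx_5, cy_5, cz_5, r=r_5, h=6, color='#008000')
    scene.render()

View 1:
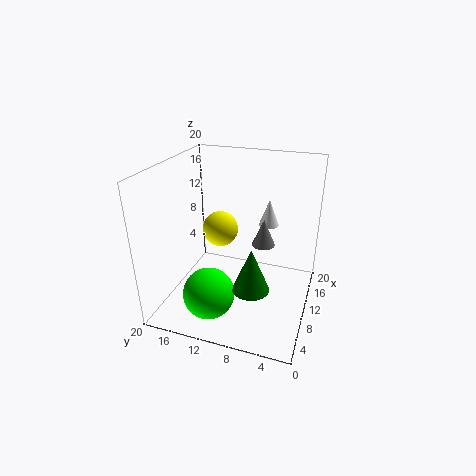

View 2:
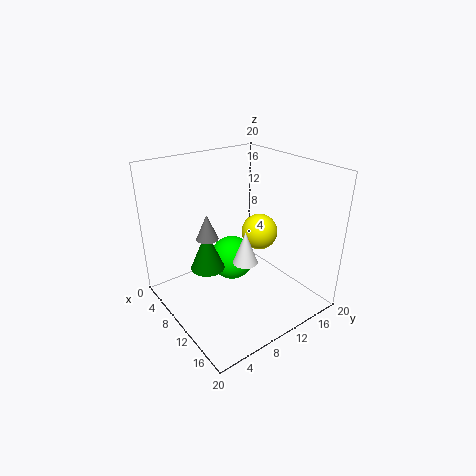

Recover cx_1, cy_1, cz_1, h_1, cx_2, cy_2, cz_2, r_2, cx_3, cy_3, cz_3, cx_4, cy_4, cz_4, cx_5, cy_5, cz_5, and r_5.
cx_1 = 8.5, cy_1 = 6, cz_1 = 10.5, h_1 = 3.5, cx_2 = 15.5, cy_2 = 7, cz_2 = 10, r_2 = 1.5, cx_3 = 11, cy_3 = 13, cz_3 = 10.5, cx_4 = 5, cy_4 = 12.5, cz_4 = 3.5, cx_5 = 6.5, cy_5 = 7, cz_5 = 4.5, r_5 = 2.5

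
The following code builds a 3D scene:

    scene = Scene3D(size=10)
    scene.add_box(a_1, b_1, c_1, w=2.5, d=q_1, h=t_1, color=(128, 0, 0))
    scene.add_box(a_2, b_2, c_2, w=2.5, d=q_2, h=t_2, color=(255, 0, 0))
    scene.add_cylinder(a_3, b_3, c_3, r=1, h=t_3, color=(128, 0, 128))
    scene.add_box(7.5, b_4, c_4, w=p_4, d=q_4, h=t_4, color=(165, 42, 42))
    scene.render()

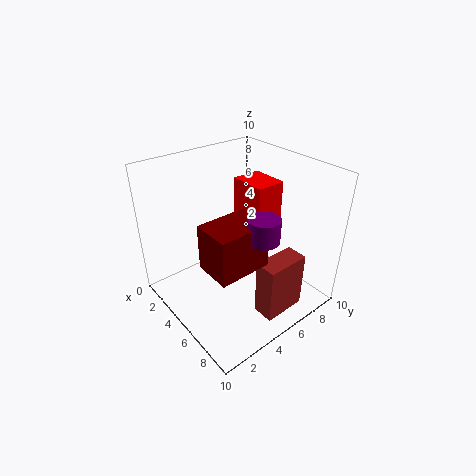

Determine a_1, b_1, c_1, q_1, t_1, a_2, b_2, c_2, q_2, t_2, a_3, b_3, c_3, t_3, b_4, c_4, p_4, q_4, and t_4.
a_1 = 5.5
b_1 = 1.5
c_1 = 4.5
q_1 = 3.5
t_1 = 3
a_2 = 4
b_2 = 5.5
c_2 = 4.5
q_2 = 2
t_2 = 4.5
a_3 = 8
b_3 = 4.5
c_3 = 6.5
t_3 = 1.5
b_4 = 4.5
c_4 = 0.5
p_4 = 1.5
q_4 = 3
t_4 = 4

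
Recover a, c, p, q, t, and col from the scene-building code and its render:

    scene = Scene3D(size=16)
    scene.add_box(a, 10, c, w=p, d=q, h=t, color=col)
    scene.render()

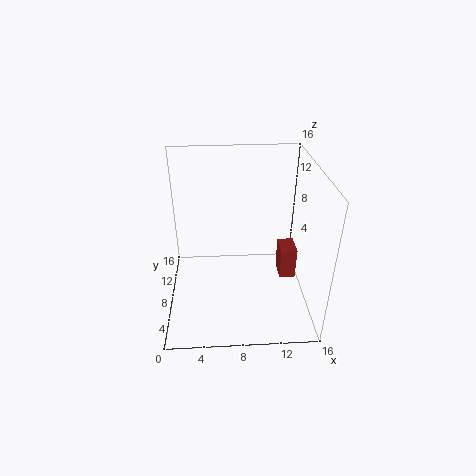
a = 13.5; c = 0.5; p = 2; q = 3; t = 4; col = 'brown'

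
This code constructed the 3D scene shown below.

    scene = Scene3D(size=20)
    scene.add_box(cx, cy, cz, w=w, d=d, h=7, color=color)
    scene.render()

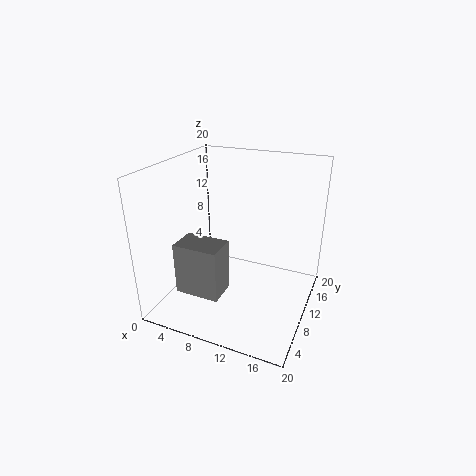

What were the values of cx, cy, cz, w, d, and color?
cx = 4
cy = 3
cz = 4
w = 6
d = 4
color = 'gray'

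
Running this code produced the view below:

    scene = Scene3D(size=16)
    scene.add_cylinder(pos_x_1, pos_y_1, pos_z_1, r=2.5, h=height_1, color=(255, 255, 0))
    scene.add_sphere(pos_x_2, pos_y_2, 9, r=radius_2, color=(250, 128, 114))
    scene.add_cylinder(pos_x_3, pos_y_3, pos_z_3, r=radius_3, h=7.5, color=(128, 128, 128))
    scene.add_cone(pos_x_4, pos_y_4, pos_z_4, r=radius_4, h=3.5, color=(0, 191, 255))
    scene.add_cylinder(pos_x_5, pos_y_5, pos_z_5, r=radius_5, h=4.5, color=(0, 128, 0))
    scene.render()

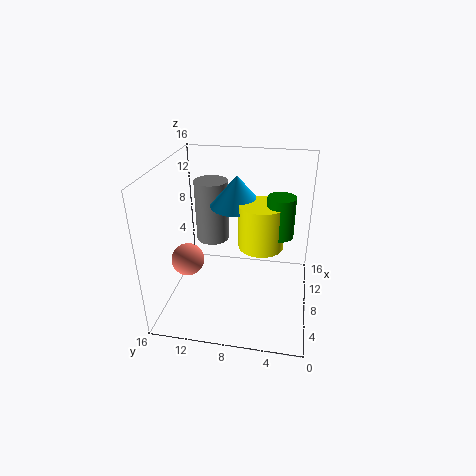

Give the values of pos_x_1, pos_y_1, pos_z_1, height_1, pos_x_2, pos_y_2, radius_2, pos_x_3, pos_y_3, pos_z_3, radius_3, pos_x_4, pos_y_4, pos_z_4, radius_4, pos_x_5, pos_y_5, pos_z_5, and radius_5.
pos_x_1 = 8.5, pos_y_1 = 5.5, pos_z_1 = 7, height_1 = 5, pos_x_2 = 1.5, pos_y_2 = 11.5, radius_2 = 1.5, pos_x_3 = 12, pos_y_3 = 12, pos_z_3 = 5.5, radius_3 = 2, pos_x_4 = 10, pos_y_4 = 8.5, pos_z_4 = 11, radius_4 = 3, pos_x_5 = 8.5, pos_y_5 = 3.5, pos_z_5 = 8.5, radius_5 = 1.5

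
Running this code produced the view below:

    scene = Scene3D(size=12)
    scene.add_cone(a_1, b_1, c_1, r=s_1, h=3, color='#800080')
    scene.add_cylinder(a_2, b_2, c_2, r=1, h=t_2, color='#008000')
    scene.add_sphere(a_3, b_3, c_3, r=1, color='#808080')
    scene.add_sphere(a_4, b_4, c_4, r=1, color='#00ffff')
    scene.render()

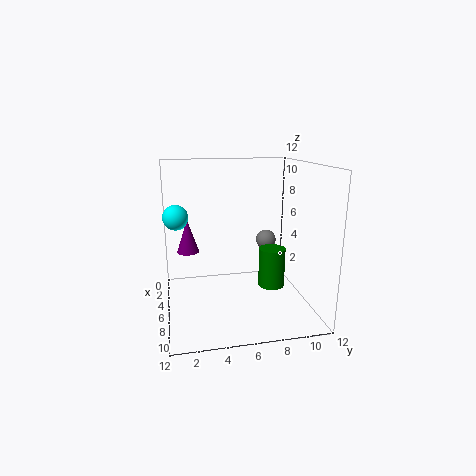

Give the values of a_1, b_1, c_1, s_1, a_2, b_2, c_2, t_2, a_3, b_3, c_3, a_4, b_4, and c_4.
a_1 = 3, b_1 = 2, c_1 = 4, s_1 = 1, a_2 = 9, b_2 = 8, c_2 = 3, t_2 = 3, a_3 = 1, b_3 = 10, c_3 = 4, a_4 = 6, b_4 = 1, c_4 = 8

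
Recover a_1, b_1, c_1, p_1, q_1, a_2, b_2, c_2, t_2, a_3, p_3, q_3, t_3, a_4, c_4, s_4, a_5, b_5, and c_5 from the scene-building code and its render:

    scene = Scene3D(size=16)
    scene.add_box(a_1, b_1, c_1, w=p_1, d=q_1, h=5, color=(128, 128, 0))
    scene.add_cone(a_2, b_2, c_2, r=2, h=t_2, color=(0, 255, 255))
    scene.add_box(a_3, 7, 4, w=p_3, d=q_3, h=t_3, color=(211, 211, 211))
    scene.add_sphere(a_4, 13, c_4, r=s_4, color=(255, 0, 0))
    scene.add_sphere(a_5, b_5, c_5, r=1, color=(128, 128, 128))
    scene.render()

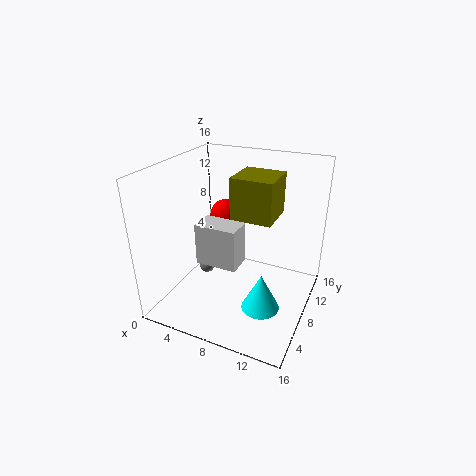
a_1 = 6; b_1 = 10; c_1 = 9; p_1 = 5; q_1 = 5; a_2 = 12; b_2 = 5; c_2 = 2; t_2 = 4; a_3 = 3; p_3 = 5; q_3 = 3; t_3 = 5; a_4 = 4; c_4 = 8; s_4 = 2; a_5 = 2; b_5 = 11; c_5 = 1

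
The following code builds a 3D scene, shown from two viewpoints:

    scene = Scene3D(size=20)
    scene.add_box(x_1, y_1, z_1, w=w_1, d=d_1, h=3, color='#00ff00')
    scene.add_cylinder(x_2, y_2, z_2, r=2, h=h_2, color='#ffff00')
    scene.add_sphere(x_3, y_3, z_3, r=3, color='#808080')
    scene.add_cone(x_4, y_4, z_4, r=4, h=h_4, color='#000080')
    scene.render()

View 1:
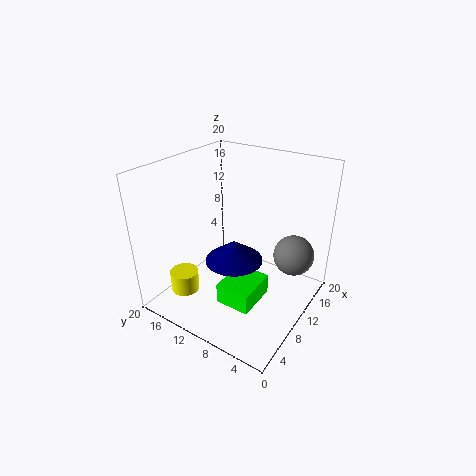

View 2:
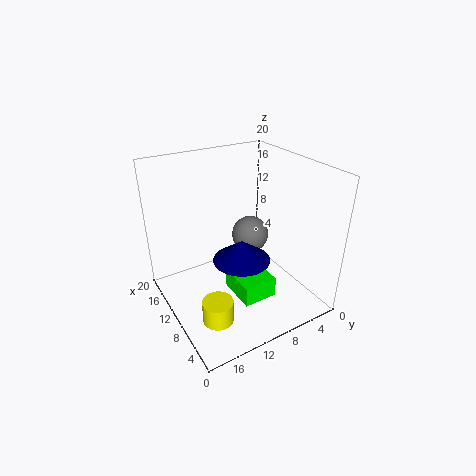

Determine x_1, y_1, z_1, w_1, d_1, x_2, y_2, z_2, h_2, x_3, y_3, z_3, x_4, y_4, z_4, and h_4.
x_1 = 6; y_1 = 6; z_1 = 1; w_1 = 6; d_1 = 5; x_2 = 5; y_2 = 16; z_2 = 2; h_2 = 3; x_3 = 16; y_3 = 4; z_3 = 6; x_4 = 9; y_4 = 10; z_4 = 7; h_4 = 3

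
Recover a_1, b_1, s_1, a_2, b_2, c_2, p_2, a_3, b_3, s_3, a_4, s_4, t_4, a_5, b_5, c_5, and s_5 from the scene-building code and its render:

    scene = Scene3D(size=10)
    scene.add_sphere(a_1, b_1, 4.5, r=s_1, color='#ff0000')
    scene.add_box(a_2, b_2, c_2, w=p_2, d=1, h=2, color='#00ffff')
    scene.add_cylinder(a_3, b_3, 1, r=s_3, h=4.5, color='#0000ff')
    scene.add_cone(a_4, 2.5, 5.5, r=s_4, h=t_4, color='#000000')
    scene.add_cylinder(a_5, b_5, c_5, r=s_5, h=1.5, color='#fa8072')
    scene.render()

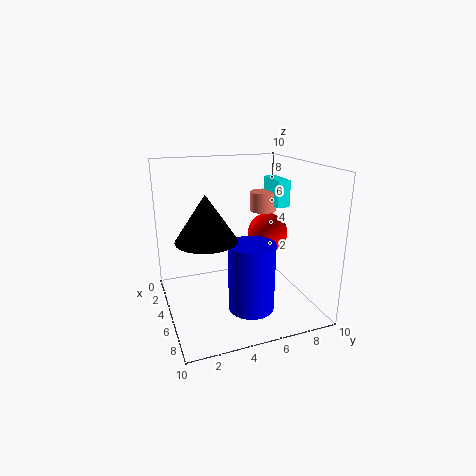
a_1 = 3.5
b_1 = 8
s_1 = 1.5
a_2 = 1.5
b_2 = 8.5
c_2 = 6.5
p_2 = 2.5
a_3 = 7.5
b_3 = 5
s_3 = 1.5
a_4 = 6
s_4 = 2
t_4 = 3
a_5 = 2.5
b_5 = 8
c_5 = 6
s_5 = 1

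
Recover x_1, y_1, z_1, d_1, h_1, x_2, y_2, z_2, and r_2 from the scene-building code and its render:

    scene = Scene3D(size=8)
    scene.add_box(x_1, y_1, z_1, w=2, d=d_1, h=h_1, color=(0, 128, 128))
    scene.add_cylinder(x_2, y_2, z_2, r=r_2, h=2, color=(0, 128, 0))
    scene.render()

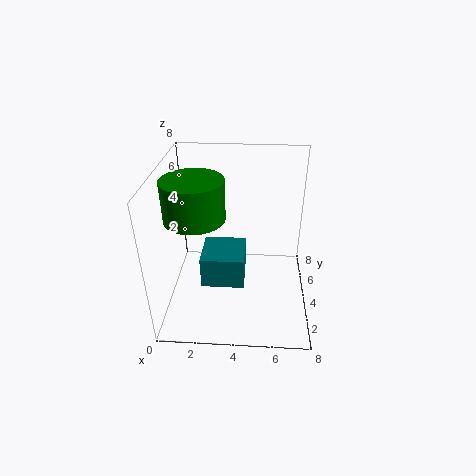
x_1 = 2.5; y_1 = 0.5; z_1 = 3.5; d_1 = 2; h_1 = 1.5; x_2 = 2; y_2 = 2.5; z_2 = 6; r_2 = 1.5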